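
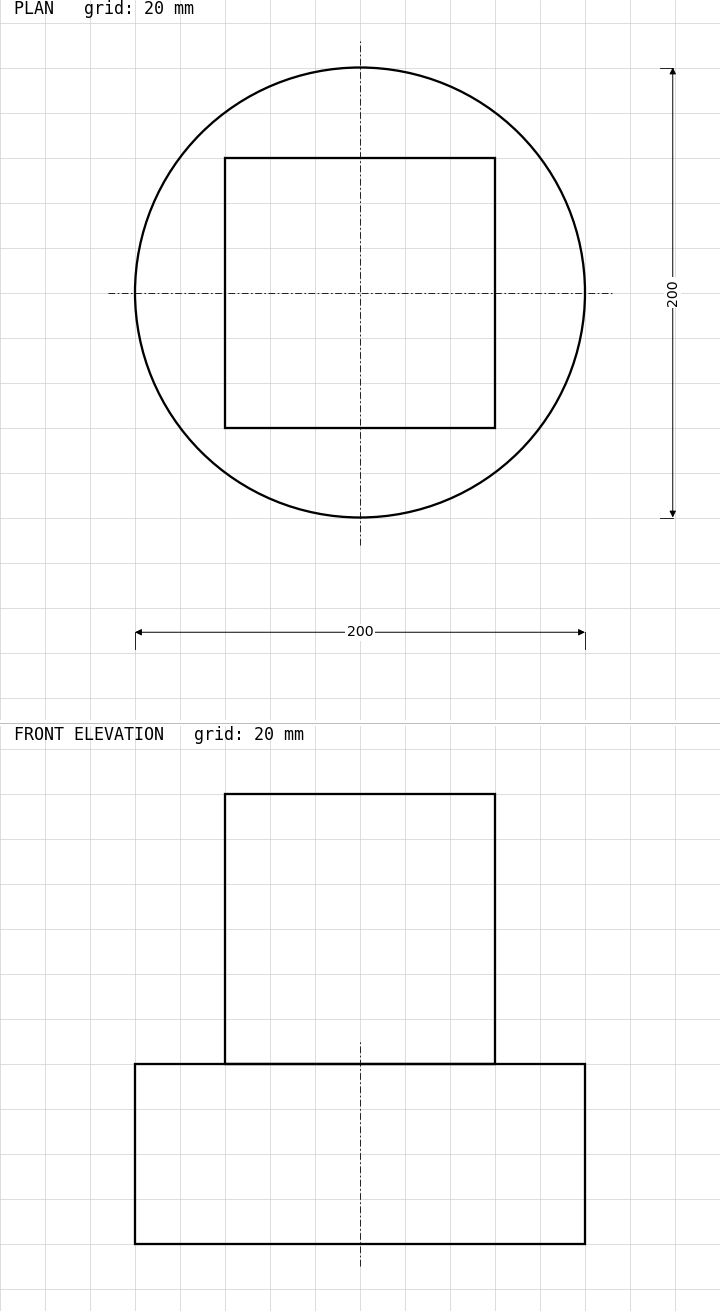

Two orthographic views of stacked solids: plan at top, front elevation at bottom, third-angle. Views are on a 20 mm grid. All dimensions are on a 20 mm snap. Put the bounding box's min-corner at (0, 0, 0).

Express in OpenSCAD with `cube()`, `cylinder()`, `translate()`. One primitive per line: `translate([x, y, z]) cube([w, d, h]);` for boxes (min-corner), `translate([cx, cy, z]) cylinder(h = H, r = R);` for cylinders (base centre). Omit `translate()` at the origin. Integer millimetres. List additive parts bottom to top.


translate([100, 100, 0]) cylinder(h = 80, r = 100);
translate([40, 40, 80]) cube([120, 120, 120]);


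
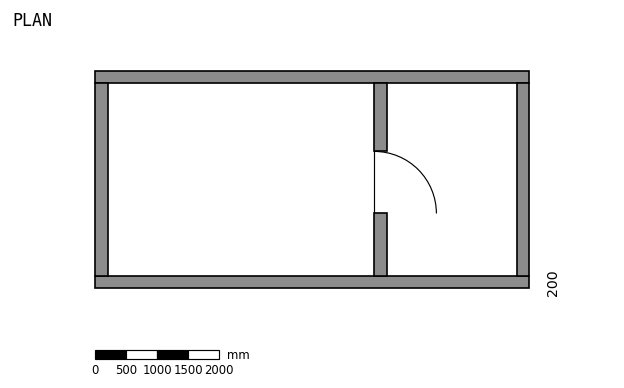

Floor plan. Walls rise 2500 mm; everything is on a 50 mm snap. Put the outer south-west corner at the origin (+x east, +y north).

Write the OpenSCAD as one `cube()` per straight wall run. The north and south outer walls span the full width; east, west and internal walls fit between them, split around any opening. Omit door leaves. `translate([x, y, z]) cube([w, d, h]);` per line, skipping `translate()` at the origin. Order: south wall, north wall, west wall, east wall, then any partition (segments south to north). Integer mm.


cube([7000, 200, 2500]);
translate([0, 3300, 0]) cube([7000, 200, 2500]);
translate([0, 200, 0]) cube([200, 3100, 2500]);
translate([6800, 200, 0]) cube([200, 3100, 2500]);
translate([4500, 200, 0]) cube([200, 1000, 2500]);
translate([4500, 2200, 0]) cube([200, 1100, 2500]);


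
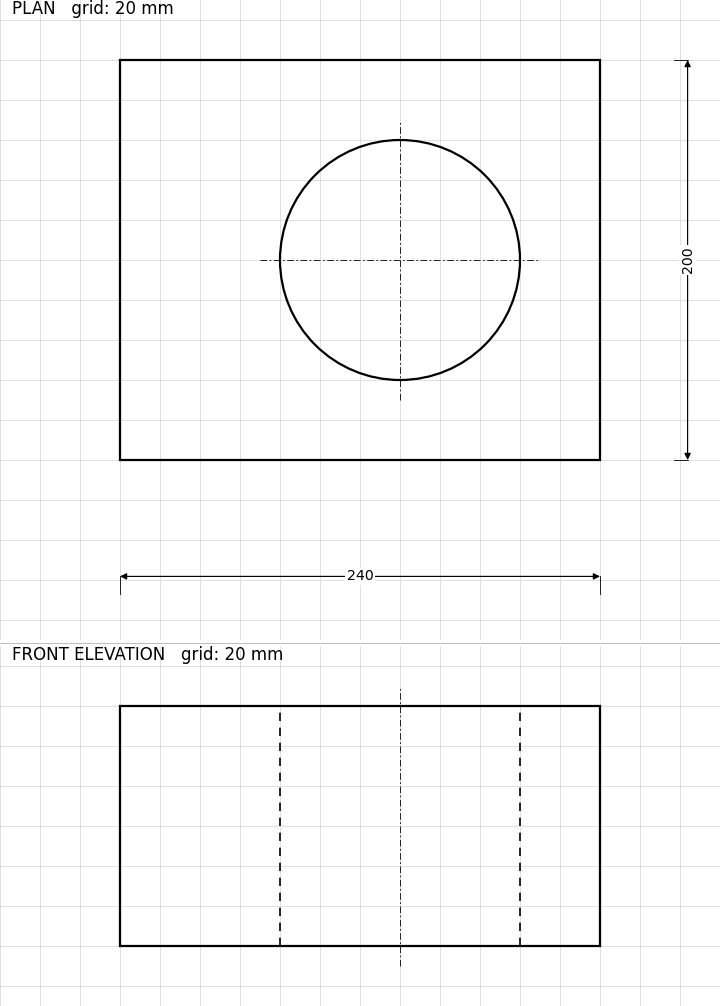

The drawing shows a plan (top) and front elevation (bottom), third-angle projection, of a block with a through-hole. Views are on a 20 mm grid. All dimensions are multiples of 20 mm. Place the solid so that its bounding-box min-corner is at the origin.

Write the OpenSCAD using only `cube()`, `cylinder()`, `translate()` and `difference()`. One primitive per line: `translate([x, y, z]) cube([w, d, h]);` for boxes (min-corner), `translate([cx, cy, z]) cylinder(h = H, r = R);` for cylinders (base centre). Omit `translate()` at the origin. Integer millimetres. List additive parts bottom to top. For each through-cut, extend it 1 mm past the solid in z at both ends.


difference() {
  cube([240, 200, 120]);
  translate([140, 100, -1]) cylinder(h = 122, r = 60);
}


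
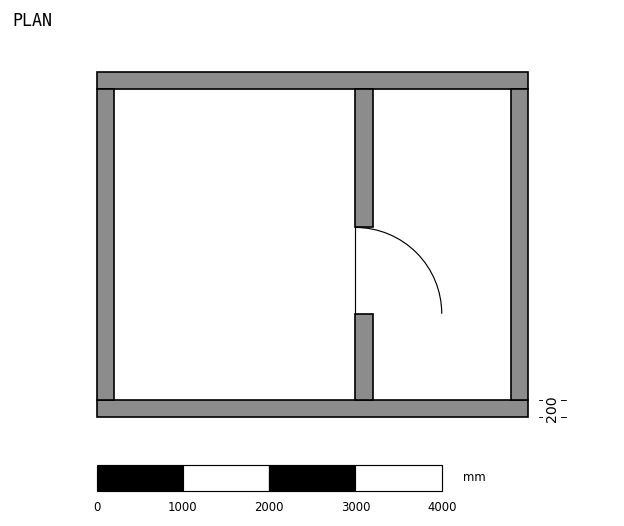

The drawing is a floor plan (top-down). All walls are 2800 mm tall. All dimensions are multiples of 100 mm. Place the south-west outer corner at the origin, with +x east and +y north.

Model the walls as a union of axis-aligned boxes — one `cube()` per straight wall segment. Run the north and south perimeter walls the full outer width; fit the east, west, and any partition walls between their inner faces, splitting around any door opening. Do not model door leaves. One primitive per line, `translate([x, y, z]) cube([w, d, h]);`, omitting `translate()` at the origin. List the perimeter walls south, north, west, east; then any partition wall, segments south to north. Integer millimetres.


cube([5000, 200, 2800]);
translate([0, 3800, 0]) cube([5000, 200, 2800]);
translate([0, 200, 0]) cube([200, 3600, 2800]);
translate([4800, 200, 0]) cube([200, 3600, 2800]);
translate([3000, 200, 0]) cube([200, 1000, 2800]);
translate([3000, 2200, 0]) cube([200, 1600, 2800]);


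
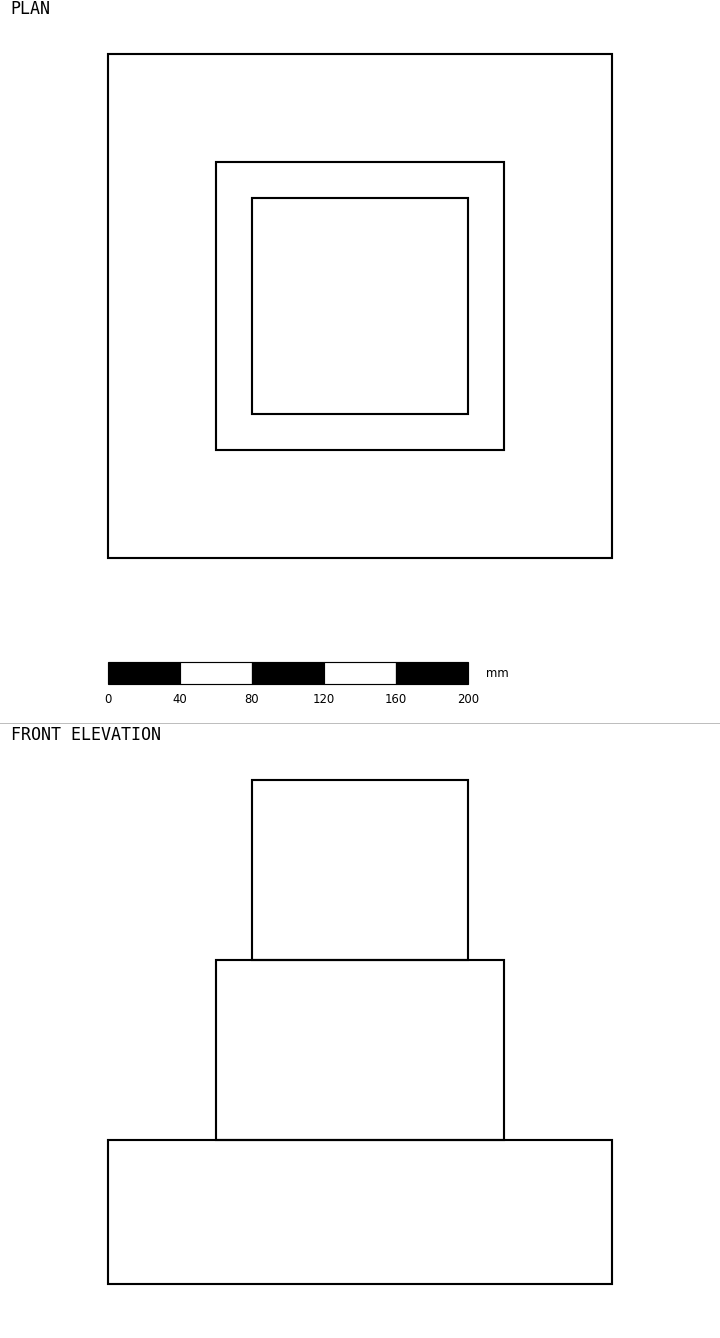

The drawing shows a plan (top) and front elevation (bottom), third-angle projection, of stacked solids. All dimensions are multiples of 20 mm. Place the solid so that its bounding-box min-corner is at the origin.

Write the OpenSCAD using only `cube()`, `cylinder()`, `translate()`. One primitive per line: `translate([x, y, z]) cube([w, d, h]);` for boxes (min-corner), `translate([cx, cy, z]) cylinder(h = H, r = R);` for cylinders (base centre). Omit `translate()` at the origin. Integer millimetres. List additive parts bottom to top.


cube([280, 280, 80]);
translate([60, 60, 80]) cube([160, 160, 100]);
translate([80, 80, 180]) cube([120, 120, 100]);


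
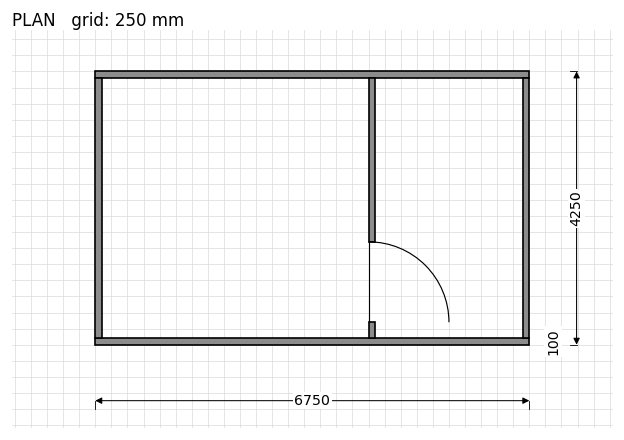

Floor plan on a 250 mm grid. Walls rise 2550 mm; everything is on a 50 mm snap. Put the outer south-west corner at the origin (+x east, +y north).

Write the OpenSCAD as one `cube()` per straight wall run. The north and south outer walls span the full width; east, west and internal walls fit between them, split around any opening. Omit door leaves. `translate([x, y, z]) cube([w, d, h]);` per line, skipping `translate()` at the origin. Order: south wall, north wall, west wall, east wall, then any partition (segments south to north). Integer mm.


cube([6750, 100, 2550]);
translate([0, 4150, 0]) cube([6750, 100, 2550]);
translate([0, 100, 0]) cube([100, 4050, 2550]);
translate([6650, 100, 0]) cube([100, 4050, 2550]);
translate([4250, 100, 0]) cube([100, 250, 2550]);
translate([4250, 1600, 0]) cube([100, 2550, 2550]);


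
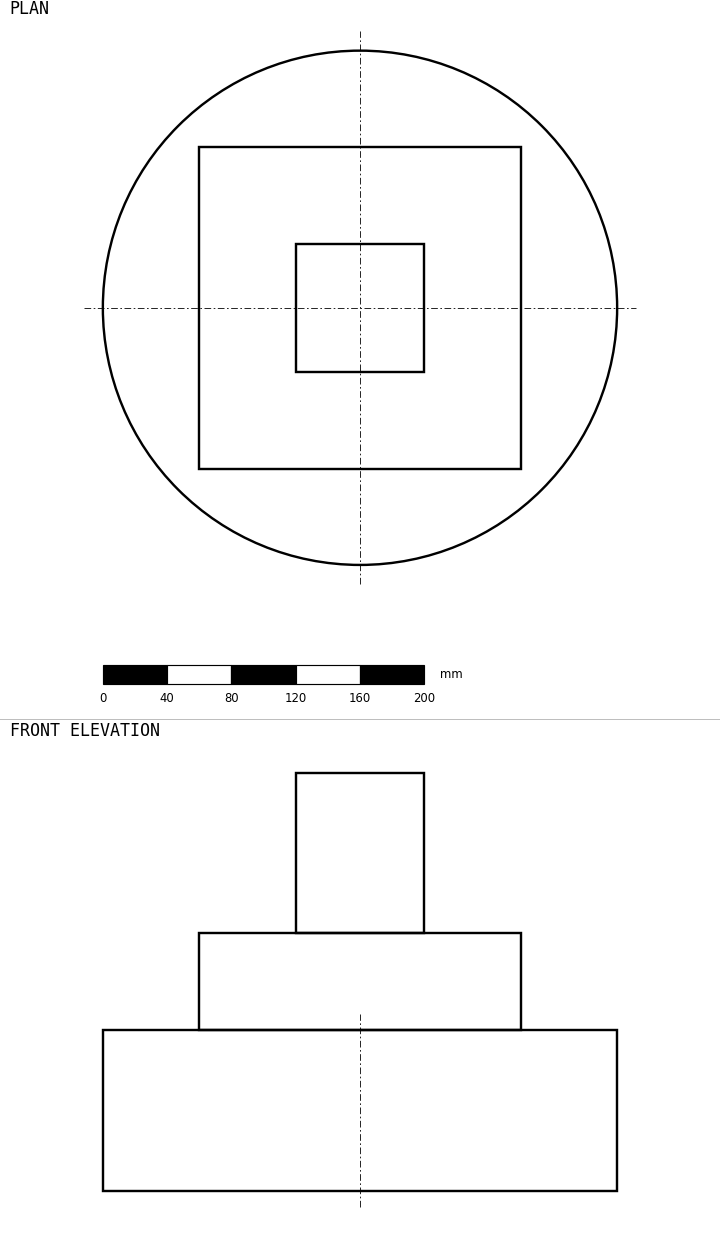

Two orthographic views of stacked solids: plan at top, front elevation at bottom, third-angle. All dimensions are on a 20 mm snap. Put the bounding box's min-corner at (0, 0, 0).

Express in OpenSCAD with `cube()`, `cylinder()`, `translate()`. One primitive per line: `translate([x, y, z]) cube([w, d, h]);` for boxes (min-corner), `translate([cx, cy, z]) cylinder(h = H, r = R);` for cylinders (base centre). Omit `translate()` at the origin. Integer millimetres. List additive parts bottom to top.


translate([160, 160, 0]) cylinder(h = 100, r = 160);
translate([60, 60, 100]) cube([200, 200, 60]);
translate([120, 120, 160]) cube([80, 80, 100]);


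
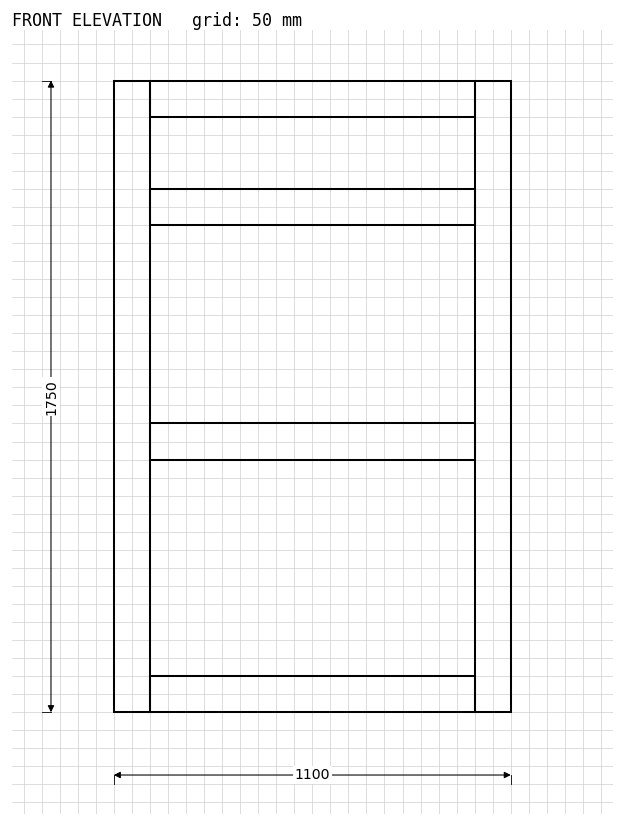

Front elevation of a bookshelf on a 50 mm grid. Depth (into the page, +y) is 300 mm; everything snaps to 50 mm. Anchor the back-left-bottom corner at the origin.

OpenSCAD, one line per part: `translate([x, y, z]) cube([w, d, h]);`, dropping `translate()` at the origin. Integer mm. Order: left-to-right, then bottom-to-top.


cube([100, 300, 1750]);
translate([100, 0, 0]) cube([900, 300, 100]);
translate([100, 0, 700]) cube([900, 300, 100]);
translate([100, 0, 1350]) cube([900, 300, 100]);
translate([100, 0, 1650]) cube([900, 300, 100]);
translate([1000, 0, 0]) cube([100, 300, 1750]);


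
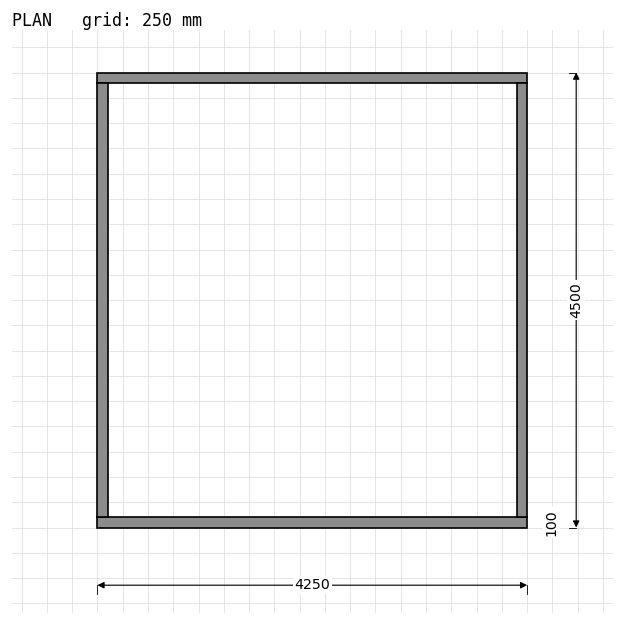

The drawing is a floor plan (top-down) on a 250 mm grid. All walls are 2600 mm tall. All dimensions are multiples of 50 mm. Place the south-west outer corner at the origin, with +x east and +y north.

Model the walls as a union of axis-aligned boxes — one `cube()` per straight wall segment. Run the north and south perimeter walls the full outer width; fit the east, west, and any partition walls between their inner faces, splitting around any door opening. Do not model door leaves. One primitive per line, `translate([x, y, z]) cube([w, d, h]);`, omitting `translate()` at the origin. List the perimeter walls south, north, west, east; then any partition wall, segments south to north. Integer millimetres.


cube([4250, 100, 2600]);
translate([0, 4400, 0]) cube([4250, 100, 2600]);
translate([0, 100, 0]) cube([100, 4300, 2600]);
translate([4150, 100, 0]) cube([100, 4300, 2600]);


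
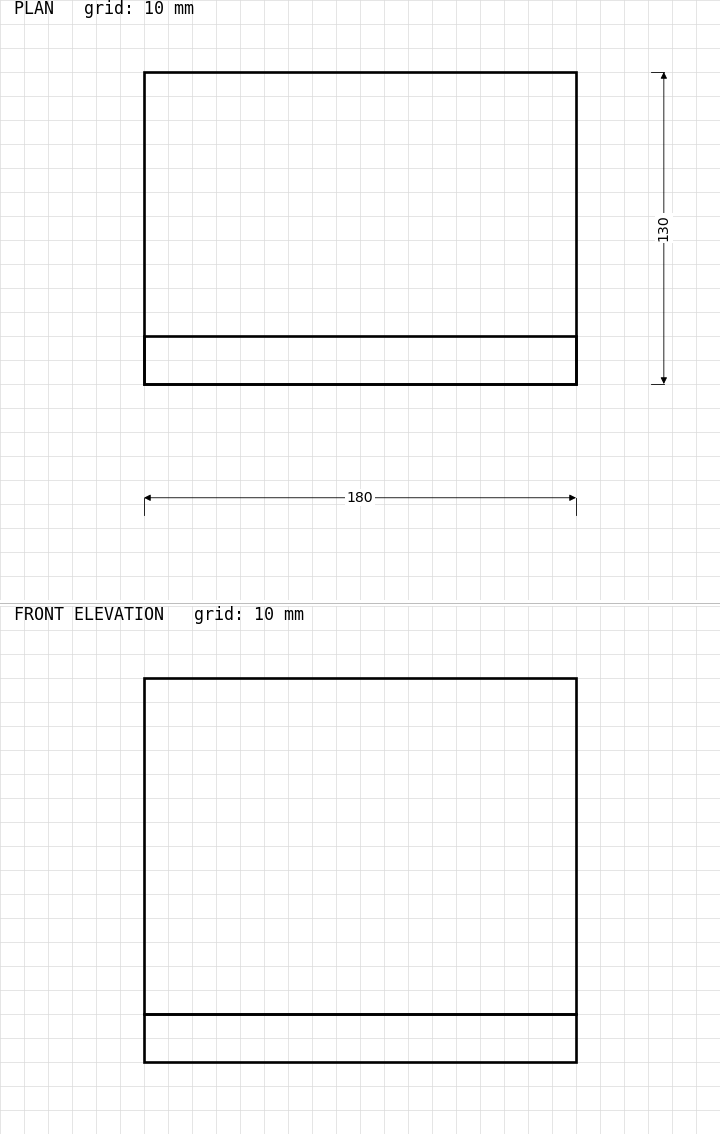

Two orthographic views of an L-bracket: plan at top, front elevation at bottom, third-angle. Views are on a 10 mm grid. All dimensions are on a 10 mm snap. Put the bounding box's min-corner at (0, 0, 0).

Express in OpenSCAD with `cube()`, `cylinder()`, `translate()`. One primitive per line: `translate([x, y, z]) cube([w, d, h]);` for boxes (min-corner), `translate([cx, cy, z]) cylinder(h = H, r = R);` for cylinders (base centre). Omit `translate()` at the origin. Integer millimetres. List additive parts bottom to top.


cube([180, 130, 20]);
translate([0, 0, 20]) cube([180, 20, 140]);


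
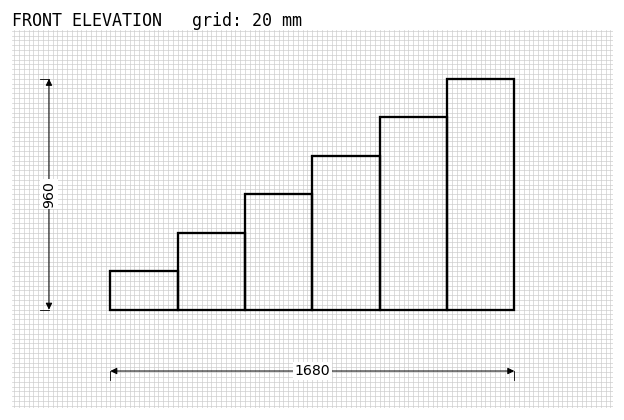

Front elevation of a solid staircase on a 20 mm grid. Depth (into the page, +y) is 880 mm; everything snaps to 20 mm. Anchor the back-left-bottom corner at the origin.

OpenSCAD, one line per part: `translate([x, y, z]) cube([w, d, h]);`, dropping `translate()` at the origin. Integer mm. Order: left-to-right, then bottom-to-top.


cube([280, 880, 160]);
translate([280, 0, 0]) cube([280, 880, 320]);
translate([560, 0, 0]) cube([280, 880, 480]);
translate([840, 0, 0]) cube([280, 880, 640]);
translate([1120, 0, 0]) cube([280, 880, 800]);
translate([1400, 0, 0]) cube([280, 880, 960]);


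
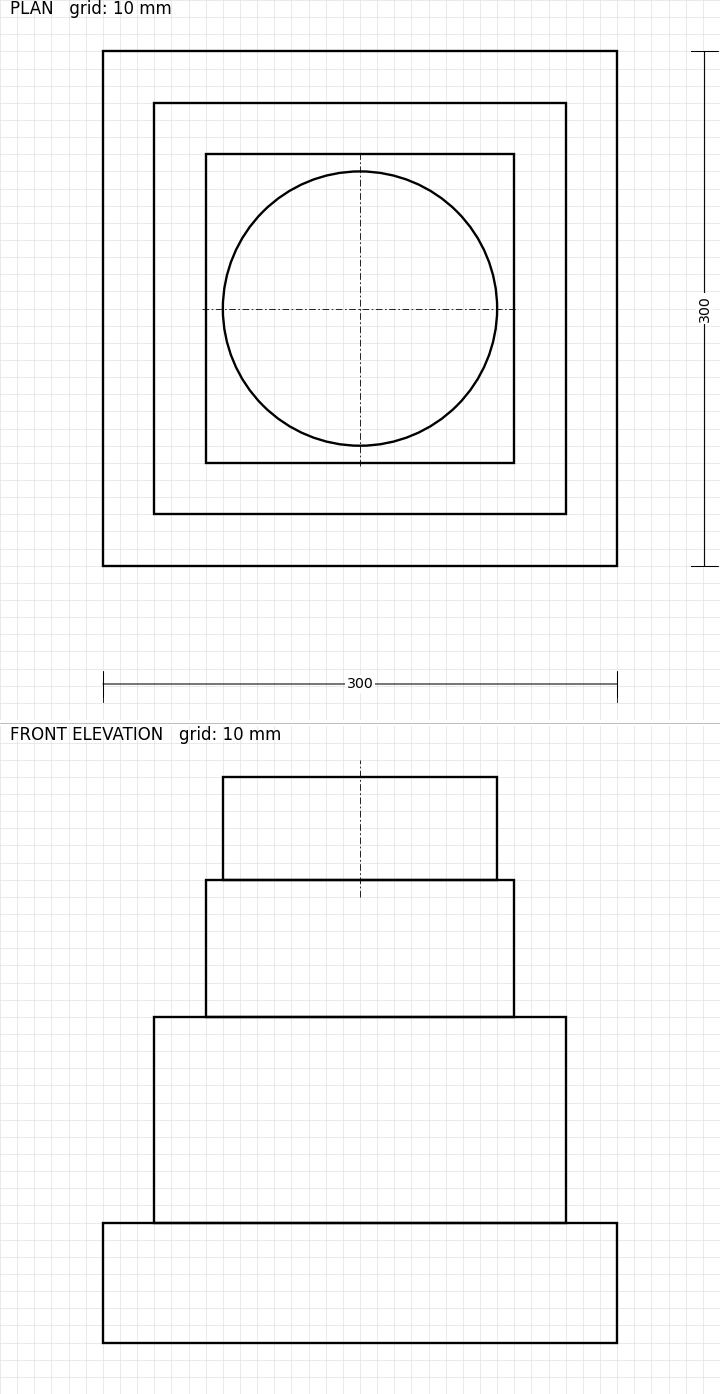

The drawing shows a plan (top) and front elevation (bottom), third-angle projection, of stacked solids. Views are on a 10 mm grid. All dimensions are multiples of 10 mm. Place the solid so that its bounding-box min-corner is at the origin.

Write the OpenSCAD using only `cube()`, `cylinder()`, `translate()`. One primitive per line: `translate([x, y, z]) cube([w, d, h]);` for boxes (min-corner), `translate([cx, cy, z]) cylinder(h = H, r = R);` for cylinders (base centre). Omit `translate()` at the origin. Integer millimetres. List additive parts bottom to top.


cube([300, 300, 70]);
translate([30, 30, 70]) cube([240, 240, 120]);
translate([60, 60, 190]) cube([180, 180, 80]);
translate([150, 150, 270]) cylinder(h = 60, r = 80);


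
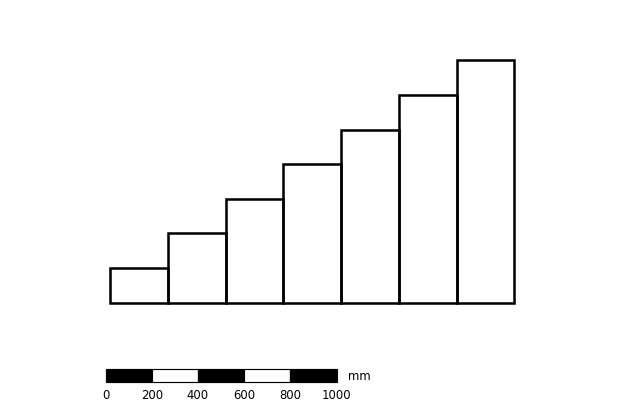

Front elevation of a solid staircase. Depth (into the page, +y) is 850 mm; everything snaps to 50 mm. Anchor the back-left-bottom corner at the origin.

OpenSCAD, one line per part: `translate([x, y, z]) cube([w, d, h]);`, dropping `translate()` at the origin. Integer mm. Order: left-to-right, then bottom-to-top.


cube([250, 850, 150]);
translate([250, 0, 0]) cube([250, 850, 300]);
translate([500, 0, 0]) cube([250, 850, 450]);
translate([750, 0, 0]) cube([250, 850, 600]);
translate([1000, 0, 0]) cube([250, 850, 750]);
translate([1250, 0, 0]) cube([250, 850, 900]);
translate([1500, 0, 0]) cube([250, 850, 1050]);


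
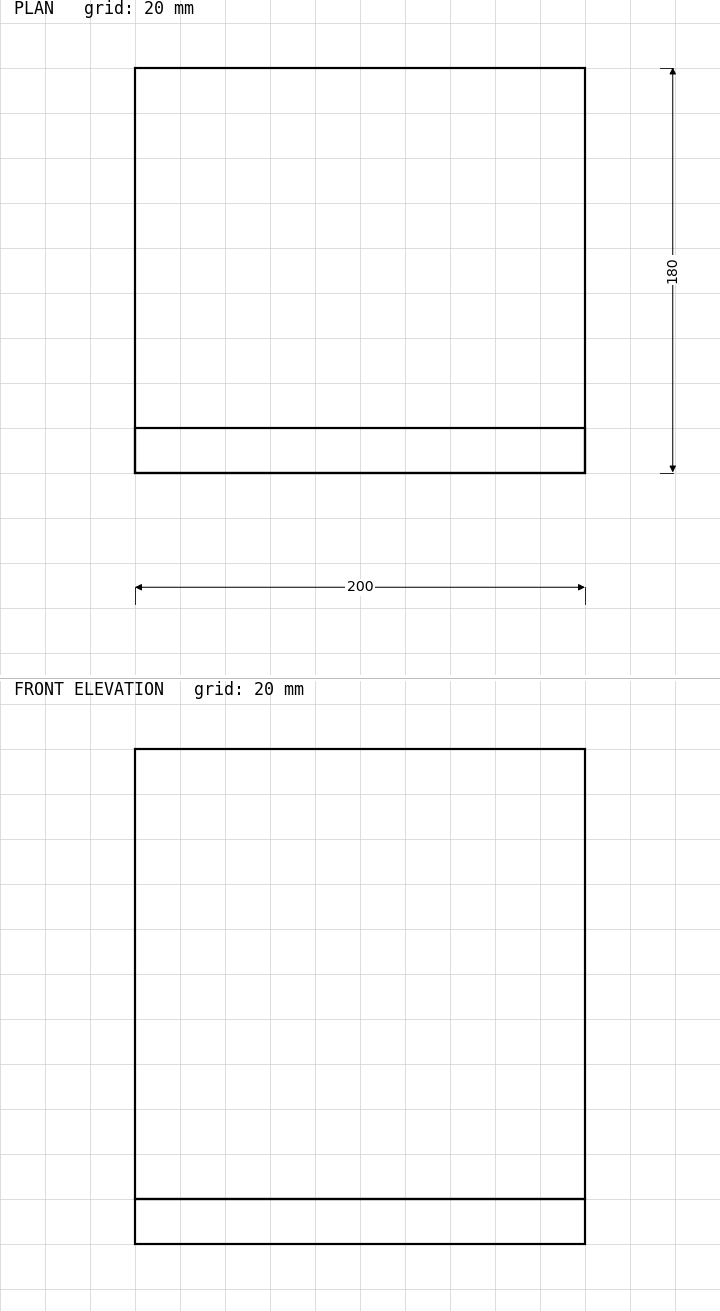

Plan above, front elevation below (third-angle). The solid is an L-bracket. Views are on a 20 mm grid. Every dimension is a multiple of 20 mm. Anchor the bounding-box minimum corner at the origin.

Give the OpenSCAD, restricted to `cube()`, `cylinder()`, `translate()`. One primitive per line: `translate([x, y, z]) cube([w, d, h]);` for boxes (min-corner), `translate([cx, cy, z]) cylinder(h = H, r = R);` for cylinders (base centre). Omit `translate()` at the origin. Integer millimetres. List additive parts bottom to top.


cube([200, 180, 20]);
translate([0, 0, 20]) cube([200, 20, 200]);


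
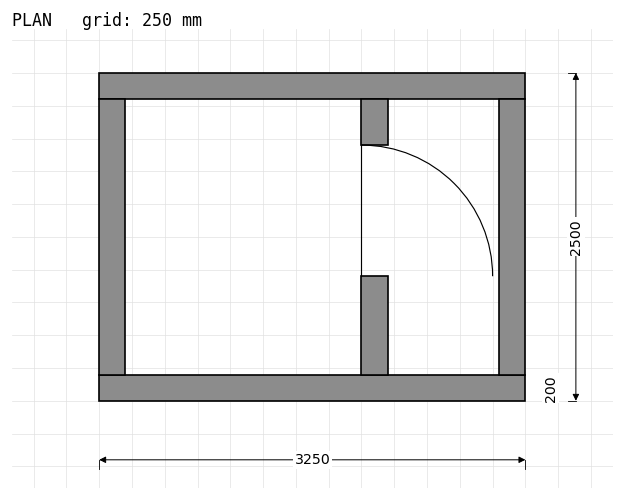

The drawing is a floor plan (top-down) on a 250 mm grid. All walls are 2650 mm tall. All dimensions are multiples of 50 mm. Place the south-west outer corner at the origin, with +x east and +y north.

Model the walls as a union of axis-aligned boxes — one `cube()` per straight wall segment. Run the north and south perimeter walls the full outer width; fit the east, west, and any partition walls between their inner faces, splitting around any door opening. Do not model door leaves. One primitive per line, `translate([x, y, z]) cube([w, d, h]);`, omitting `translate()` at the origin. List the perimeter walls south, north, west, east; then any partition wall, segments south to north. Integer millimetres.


cube([3250, 200, 2650]);
translate([0, 2300, 0]) cube([3250, 200, 2650]);
translate([0, 200, 0]) cube([200, 2100, 2650]);
translate([3050, 200, 0]) cube([200, 2100, 2650]);
translate([2000, 200, 0]) cube([200, 750, 2650]);
translate([2000, 1950, 0]) cube([200, 350, 2650]);


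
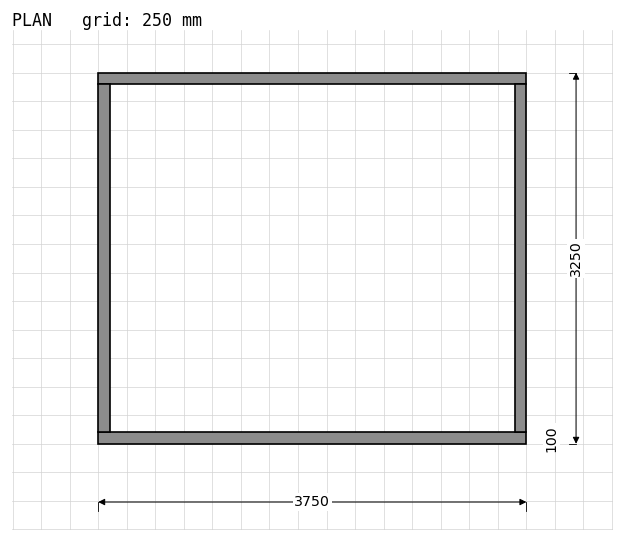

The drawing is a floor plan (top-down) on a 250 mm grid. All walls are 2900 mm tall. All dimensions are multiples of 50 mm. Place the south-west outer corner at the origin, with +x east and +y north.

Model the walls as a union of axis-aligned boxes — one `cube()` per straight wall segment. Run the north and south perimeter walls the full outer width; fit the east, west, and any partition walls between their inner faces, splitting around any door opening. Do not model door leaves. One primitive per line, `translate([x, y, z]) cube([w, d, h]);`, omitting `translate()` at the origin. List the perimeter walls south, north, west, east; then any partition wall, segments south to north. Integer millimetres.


cube([3750, 100, 2900]);
translate([0, 3150, 0]) cube([3750, 100, 2900]);
translate([0, 100, 0]) cube([100, 3050, 2900]);
translate([3650, 100, 0]) cube([100, 3050, 2900]);


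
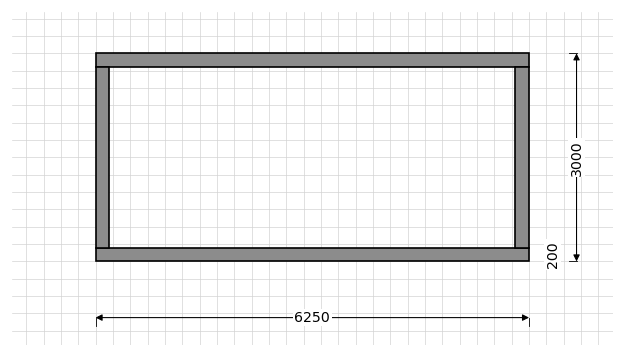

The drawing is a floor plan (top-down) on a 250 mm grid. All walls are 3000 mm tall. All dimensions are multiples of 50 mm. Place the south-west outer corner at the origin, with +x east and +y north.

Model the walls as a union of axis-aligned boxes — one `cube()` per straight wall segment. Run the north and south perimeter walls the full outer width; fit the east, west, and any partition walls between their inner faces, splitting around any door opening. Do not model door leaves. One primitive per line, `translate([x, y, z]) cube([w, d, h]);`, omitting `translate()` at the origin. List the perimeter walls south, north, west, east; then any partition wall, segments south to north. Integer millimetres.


cube([6250, 200, 3000]);
translate([0, 2800, 0]) cube([6250, 200, 3000]);
translate([0, 200, 0]) cube([200, 2600, 3000]);
translate([6050, 200, 0]) cube([200, 2600, 3000]);


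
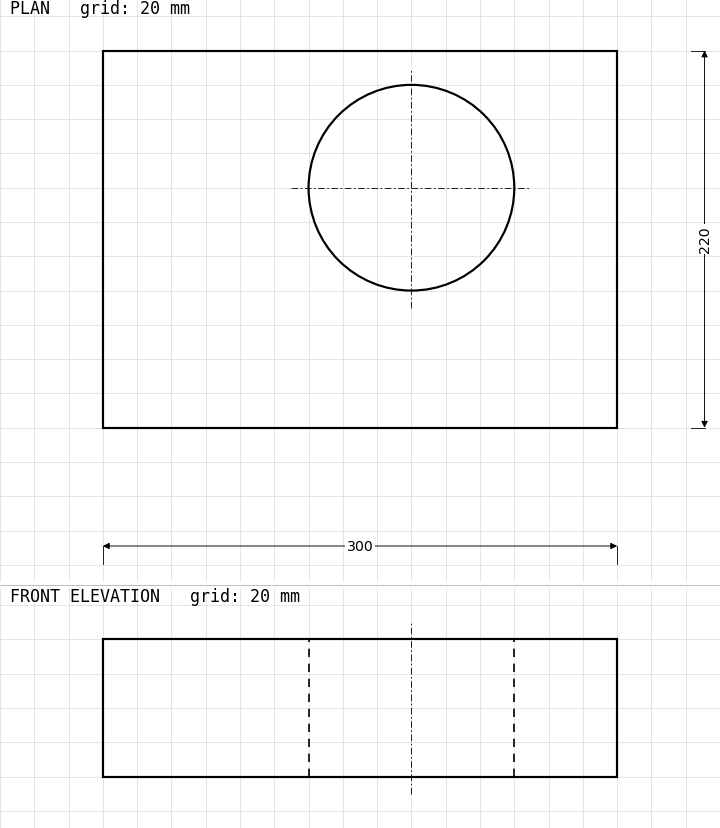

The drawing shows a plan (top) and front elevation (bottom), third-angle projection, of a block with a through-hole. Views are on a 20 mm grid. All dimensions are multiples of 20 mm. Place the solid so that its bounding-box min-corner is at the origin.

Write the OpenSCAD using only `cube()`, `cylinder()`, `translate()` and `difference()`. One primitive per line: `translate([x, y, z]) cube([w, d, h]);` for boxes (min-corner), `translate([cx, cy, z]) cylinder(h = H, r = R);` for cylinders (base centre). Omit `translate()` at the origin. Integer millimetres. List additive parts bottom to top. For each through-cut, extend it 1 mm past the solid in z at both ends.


difference() {
  cube([300, 220, 80]);
  translate([180, 140, -1]) cylinder(h = 82, r = 60);
}


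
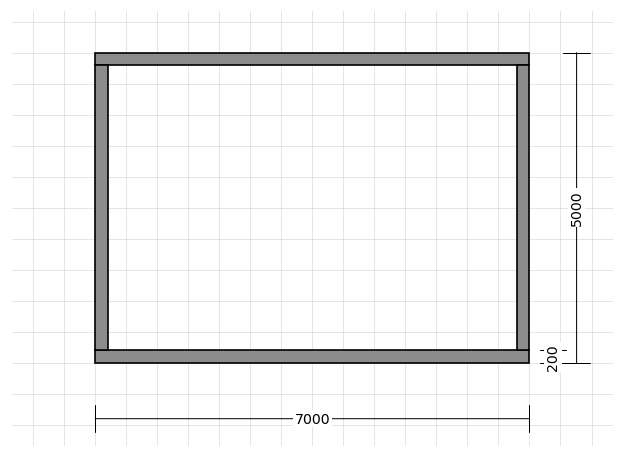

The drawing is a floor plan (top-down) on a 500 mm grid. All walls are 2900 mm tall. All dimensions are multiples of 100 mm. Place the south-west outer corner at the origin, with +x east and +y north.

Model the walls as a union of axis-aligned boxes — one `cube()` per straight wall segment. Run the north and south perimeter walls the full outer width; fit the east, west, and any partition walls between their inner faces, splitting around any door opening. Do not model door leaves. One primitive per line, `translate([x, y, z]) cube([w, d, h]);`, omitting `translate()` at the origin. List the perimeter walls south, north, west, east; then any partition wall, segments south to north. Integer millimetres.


cube([7000, 200, 2900]);
translate([0, 4800, 0]) cube([7000, 200, 2900]);
translate([0, 200, 0]) cube([200, 4600, 2900]);
translate([6800, 200, 0]) cube([200, 4600, 2900]);


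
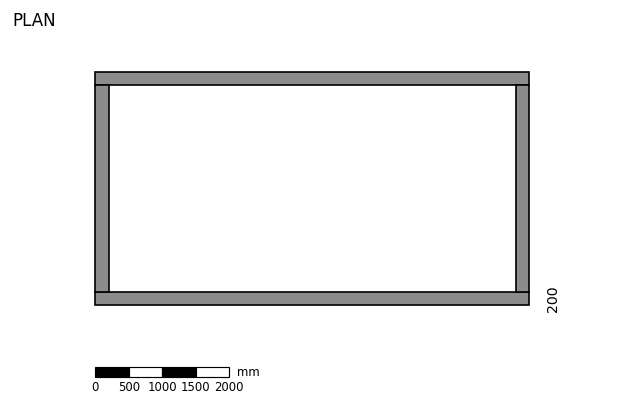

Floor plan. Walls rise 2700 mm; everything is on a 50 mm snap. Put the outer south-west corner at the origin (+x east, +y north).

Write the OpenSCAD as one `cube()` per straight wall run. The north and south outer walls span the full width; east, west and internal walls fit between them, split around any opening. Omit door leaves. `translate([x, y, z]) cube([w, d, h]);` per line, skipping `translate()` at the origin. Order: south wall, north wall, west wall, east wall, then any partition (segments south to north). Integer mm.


cube([6500, 200, 2700]);
translate([0, 3300, 0]) cube([6500, 200, 2700]);
translate([0, 200, 0]) cube([200, 3100, 2700]);
translate([6300, 200, 0]) cube([200, 3100, 2700]);


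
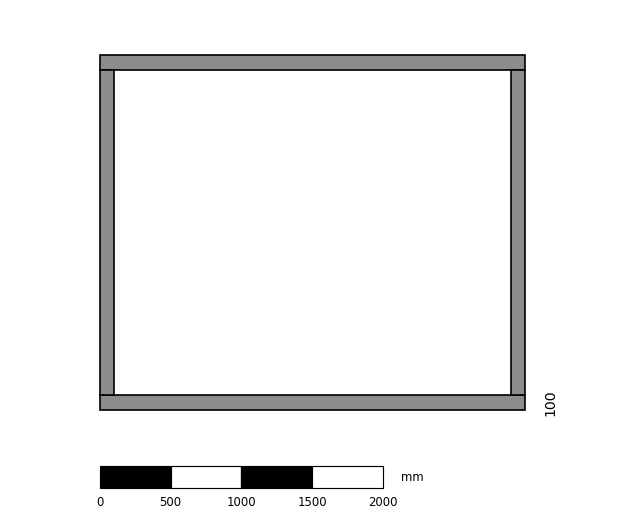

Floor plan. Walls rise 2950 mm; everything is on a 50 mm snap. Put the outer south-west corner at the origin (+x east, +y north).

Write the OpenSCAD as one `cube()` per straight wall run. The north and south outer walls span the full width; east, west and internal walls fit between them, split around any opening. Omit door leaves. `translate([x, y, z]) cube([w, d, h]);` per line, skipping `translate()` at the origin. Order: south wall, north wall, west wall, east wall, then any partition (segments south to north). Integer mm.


cube([3000, 100, 2950]);
translate([0, 2400, 0]) cube([3000, 100, 2950]);
translate([0, 100, 0]) cube([100, 2300, 2950]);
translate([2900, 100, 0]) cube([100, 2300, 2950]);


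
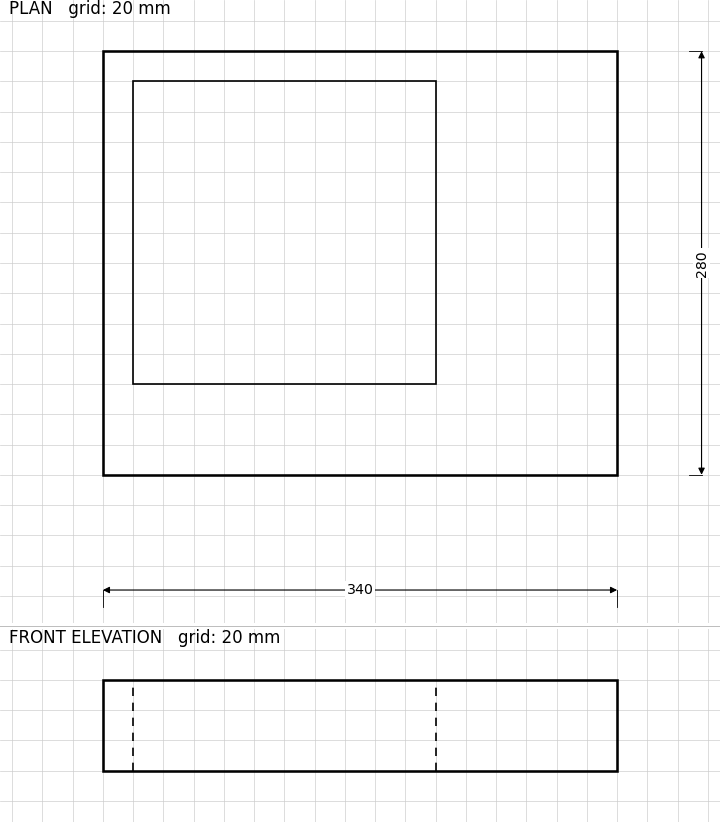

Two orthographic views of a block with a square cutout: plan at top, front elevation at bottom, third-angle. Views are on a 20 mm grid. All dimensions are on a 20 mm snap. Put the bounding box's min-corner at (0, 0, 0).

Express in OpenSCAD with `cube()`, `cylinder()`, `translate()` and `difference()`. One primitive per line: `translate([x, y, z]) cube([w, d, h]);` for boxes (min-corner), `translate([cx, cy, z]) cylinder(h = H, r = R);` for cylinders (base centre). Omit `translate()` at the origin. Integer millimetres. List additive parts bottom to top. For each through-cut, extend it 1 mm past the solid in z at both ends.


difference() {
  cube([340, 280, 60]);
  translate([20, 60, -1]) cube([200, 200, 62]);
}


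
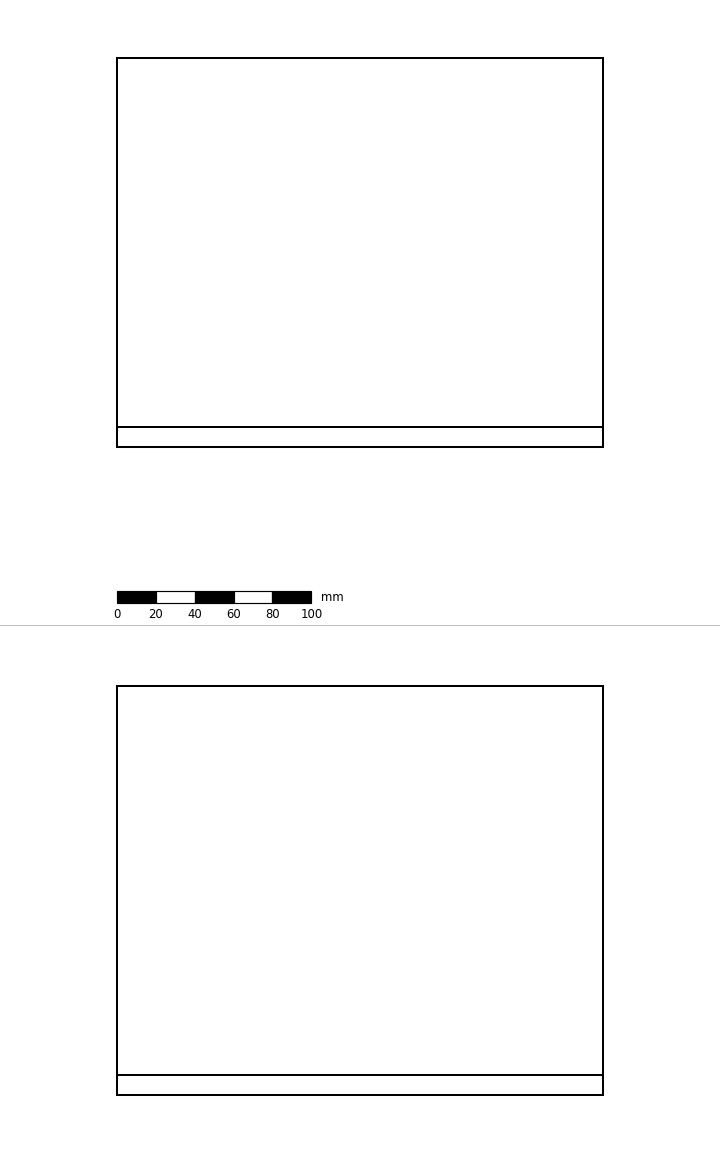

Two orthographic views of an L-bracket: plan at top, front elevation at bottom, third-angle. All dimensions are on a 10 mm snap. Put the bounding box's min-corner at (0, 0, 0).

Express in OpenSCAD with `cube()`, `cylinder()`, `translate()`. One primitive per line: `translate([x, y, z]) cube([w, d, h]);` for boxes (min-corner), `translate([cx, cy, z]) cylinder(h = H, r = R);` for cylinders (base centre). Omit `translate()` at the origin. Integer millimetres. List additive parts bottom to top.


cube([250, 200, 10]);
translate([0, 0, 10]) cube([250, 10, 200]);


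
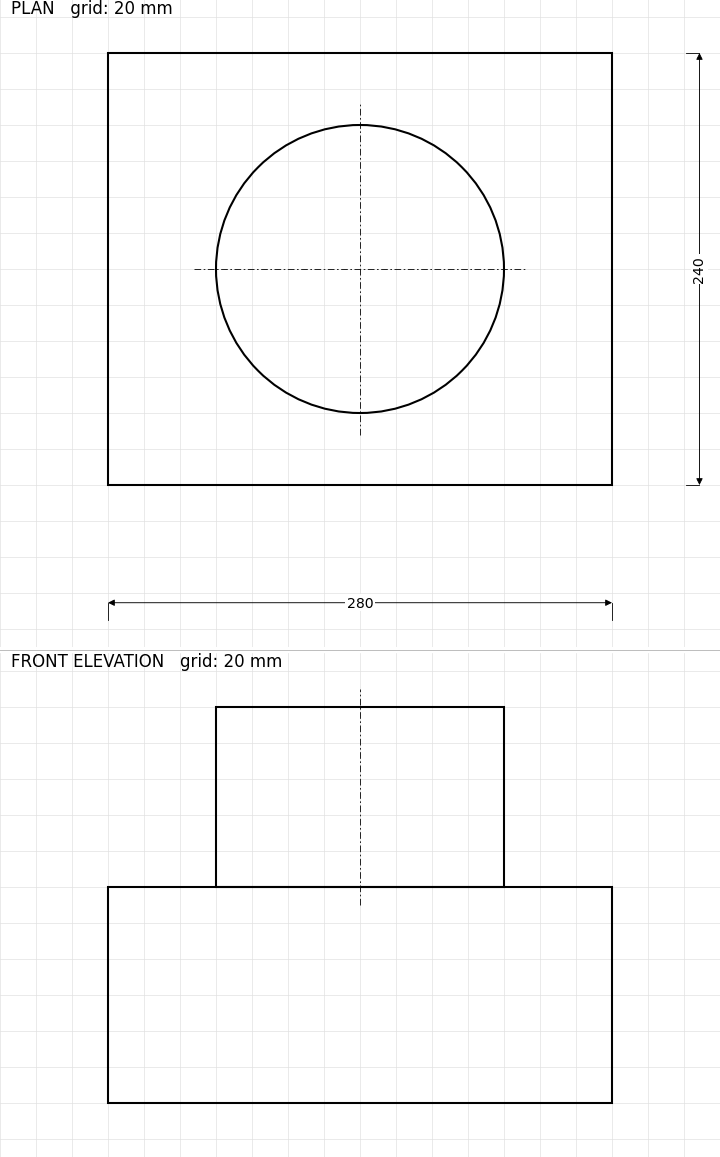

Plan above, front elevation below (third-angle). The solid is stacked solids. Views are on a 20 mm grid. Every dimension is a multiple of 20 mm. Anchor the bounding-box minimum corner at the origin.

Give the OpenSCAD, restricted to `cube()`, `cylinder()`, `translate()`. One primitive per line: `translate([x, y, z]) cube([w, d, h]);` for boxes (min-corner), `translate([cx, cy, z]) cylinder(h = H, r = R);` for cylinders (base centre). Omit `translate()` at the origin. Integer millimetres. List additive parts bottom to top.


cube([280, 240, 120]);
translate([140, 120, 120]) cylinder(h = 100, r = 80);


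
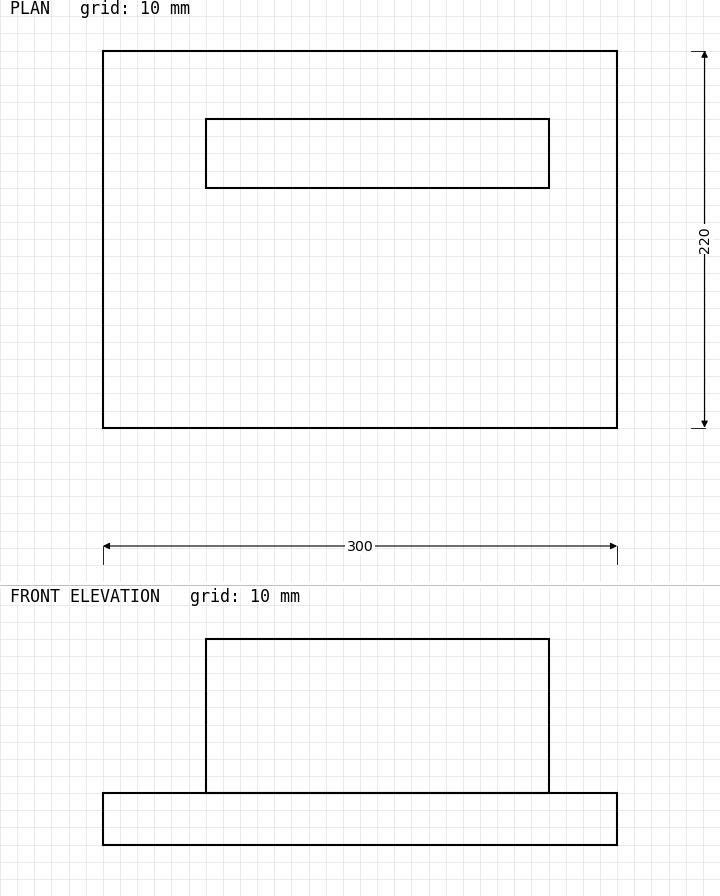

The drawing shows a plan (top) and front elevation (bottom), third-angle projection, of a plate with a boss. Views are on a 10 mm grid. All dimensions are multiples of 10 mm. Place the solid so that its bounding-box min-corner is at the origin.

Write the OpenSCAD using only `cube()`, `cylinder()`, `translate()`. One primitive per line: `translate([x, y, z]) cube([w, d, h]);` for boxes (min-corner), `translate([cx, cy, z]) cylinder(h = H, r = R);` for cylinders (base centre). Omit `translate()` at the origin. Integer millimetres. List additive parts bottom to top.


cube([300, 220, 30]);
translate([60, 140, 30]) cube([200, 40, 90]);


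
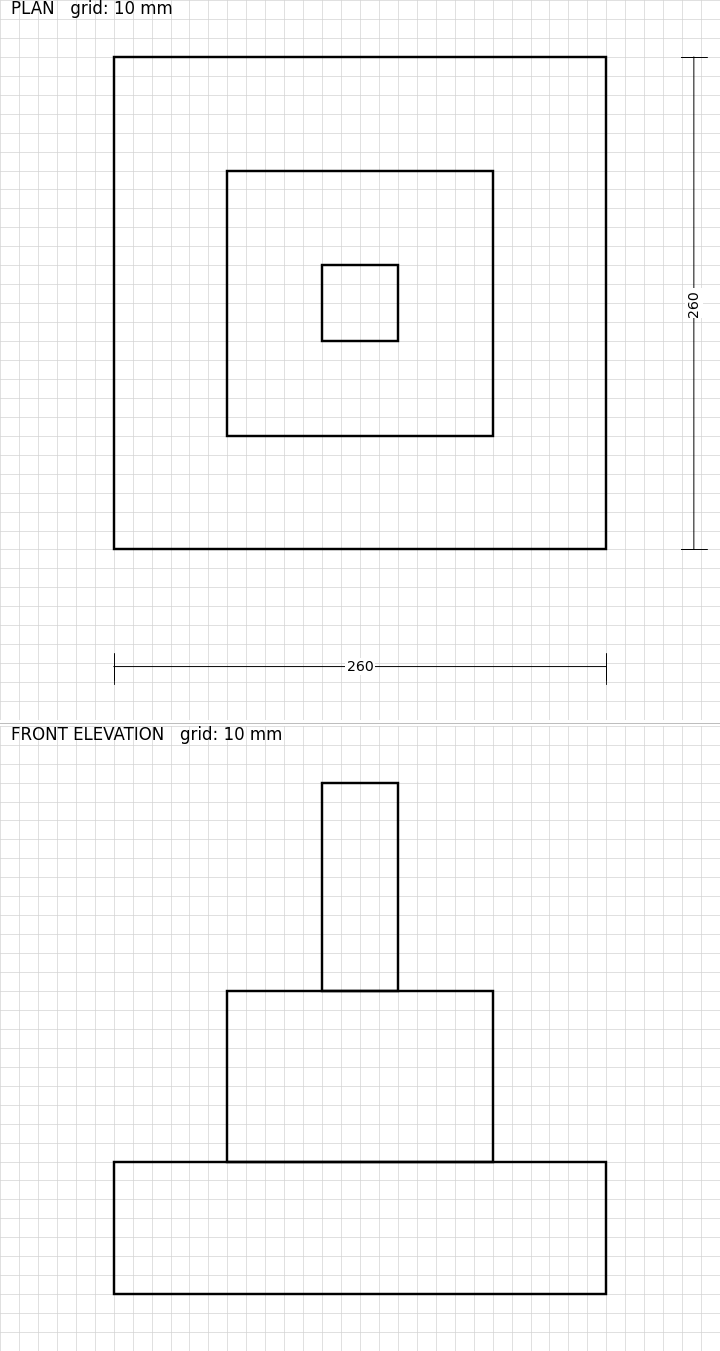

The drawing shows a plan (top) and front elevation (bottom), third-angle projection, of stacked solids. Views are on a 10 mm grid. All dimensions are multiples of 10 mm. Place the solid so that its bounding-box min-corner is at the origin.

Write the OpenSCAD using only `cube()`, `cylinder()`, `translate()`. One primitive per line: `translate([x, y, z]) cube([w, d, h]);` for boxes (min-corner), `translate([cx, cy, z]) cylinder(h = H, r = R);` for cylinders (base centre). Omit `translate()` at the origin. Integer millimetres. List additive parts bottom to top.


cube([260, 260, 70]);
translate([60, 60, 70]) cube([140, 140, 90]);
translate([110, 110, 160]) cube([40, 40, 110]);


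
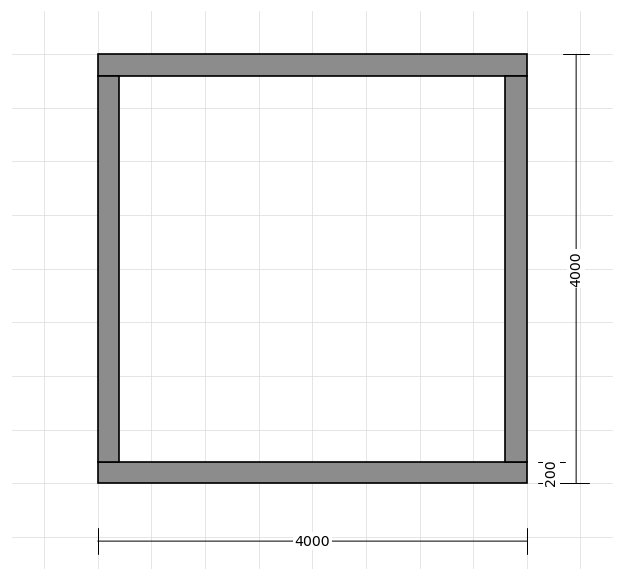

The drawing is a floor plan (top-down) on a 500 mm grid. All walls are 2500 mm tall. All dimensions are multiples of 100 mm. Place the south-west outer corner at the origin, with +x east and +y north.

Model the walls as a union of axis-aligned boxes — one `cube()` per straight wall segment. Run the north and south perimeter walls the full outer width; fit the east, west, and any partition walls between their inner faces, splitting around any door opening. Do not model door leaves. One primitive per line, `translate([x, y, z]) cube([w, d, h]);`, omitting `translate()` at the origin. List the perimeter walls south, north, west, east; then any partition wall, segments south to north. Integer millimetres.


cube([4000, 200, 2500]);
translate([0, 3800, 0]) cube([4000, 200, 2500]);
translate([0, 200, 0]) cube([200, 3600, 2500]);
translate([3800, 200, 0]) cube([200, 3600, 2500]);


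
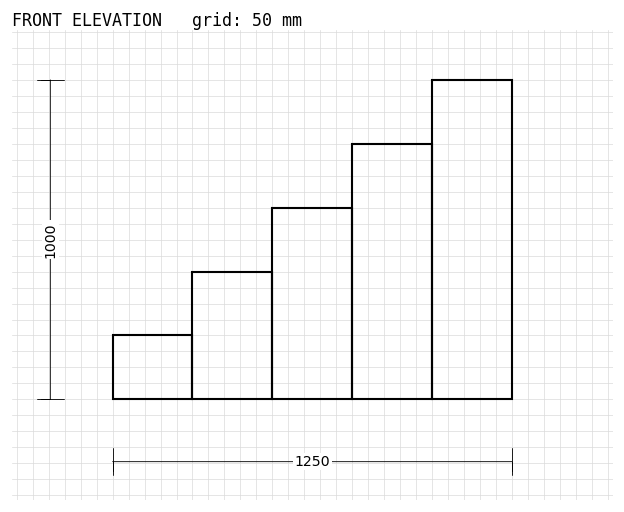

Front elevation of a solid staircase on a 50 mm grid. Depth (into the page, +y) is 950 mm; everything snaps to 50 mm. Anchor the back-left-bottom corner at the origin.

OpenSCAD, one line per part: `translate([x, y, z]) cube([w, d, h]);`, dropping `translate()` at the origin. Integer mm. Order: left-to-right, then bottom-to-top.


cube([250, 950, 200]);
translate([250, 0, 0]) cube([250, 950, 400]);
translate([500, 0, 0]) cube([250, 950, 600]);
translate([750, 0, 0]) cube([250, 950, 800]);
translate([1000, 0, 0]) cube([250, 950, 1000]);


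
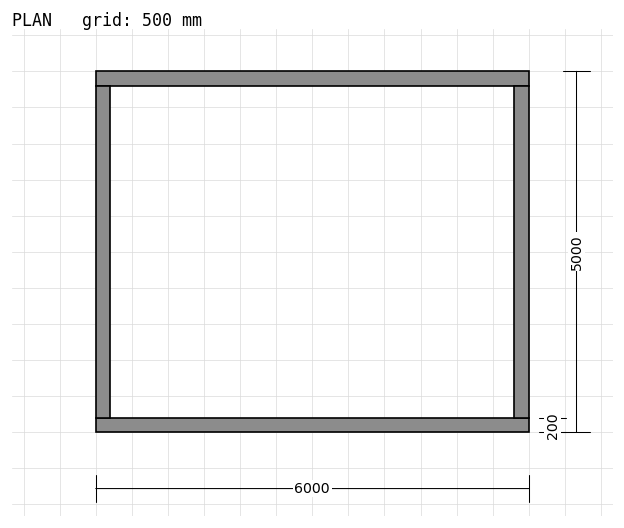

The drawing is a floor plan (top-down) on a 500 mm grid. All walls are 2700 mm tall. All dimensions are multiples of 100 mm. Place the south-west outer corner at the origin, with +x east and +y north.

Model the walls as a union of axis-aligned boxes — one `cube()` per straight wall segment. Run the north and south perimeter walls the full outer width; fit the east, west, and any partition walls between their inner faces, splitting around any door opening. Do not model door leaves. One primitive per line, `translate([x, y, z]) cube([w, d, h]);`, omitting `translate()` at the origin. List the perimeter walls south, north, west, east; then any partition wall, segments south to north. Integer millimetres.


cube([6000, 200, 2700]);
translate([0, 4800, 0]) cube([6000, 200, 2700]);
translate([0, 200, 0]) cube([200, 4600, 2700]);
translate([5800, 200, 0]) cube([200, 4600, 2700]);


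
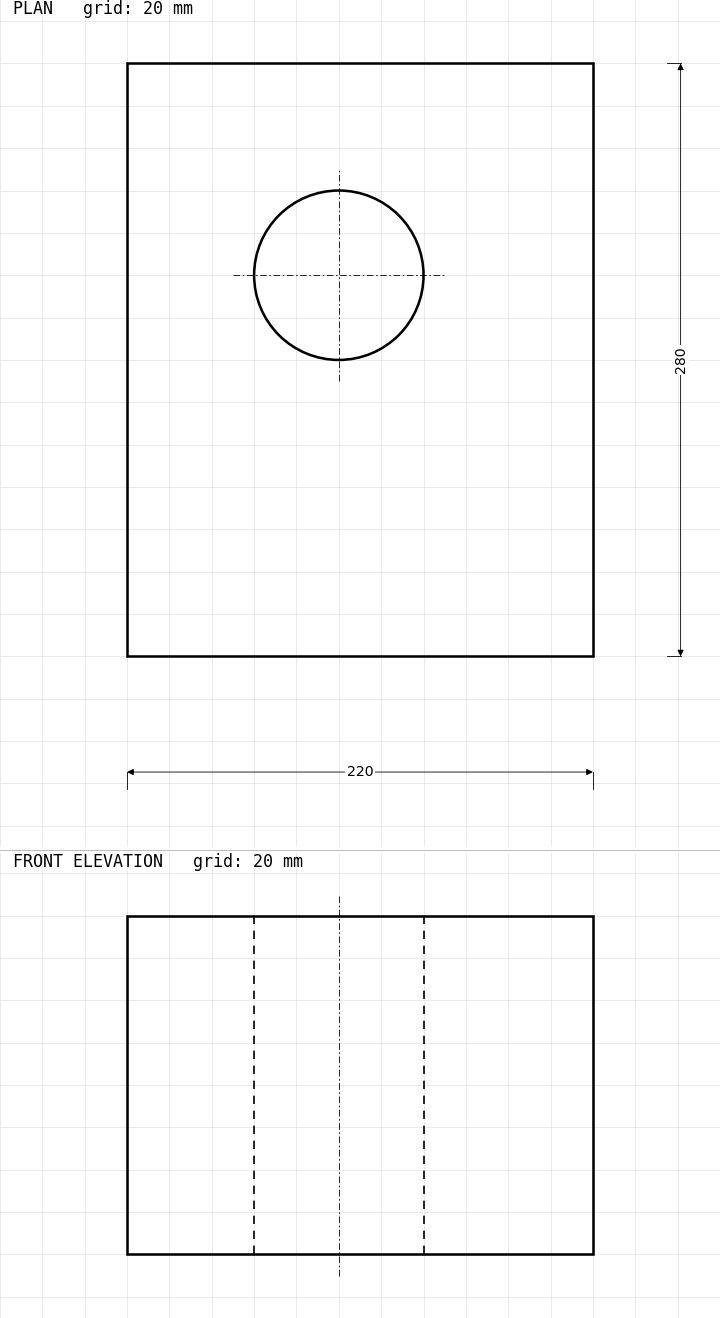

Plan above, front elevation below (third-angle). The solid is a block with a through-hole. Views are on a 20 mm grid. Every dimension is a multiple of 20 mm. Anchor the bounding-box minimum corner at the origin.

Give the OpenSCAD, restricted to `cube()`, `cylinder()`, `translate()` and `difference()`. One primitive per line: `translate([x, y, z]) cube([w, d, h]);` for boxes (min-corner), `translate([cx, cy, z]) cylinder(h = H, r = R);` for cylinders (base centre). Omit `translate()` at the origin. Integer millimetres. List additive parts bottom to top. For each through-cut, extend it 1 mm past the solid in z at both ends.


difference() {
  cube([220, 280, 160]);
  translate([100, 180, -1]) cylinder(h = 162, r = 40);
}


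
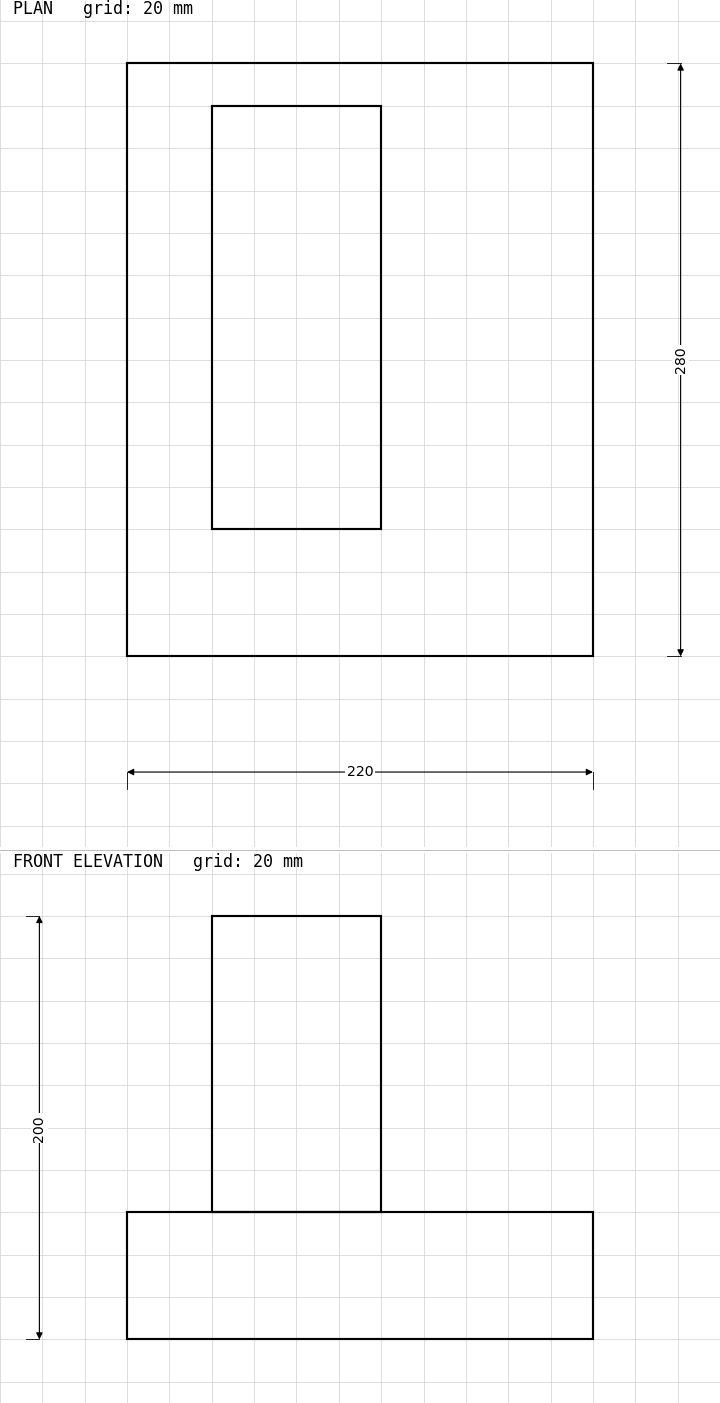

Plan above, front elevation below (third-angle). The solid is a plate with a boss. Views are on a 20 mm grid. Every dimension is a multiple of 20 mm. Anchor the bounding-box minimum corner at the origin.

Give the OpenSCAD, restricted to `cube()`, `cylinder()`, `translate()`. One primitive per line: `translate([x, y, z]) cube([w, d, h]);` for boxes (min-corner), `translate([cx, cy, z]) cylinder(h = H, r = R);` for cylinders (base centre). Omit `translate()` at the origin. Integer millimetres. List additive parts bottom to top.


cube([220, 280, 60]);
translate([40, 60, 60]) cube([80, 200, 140]);


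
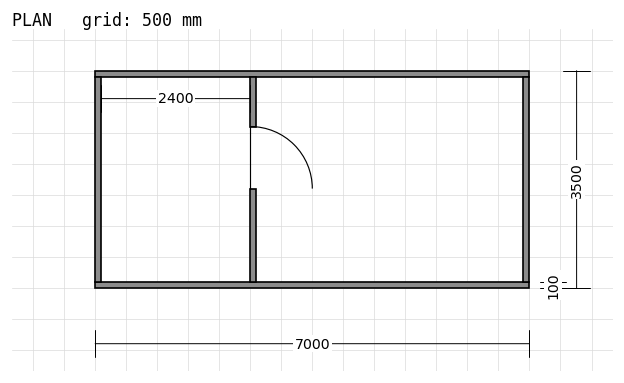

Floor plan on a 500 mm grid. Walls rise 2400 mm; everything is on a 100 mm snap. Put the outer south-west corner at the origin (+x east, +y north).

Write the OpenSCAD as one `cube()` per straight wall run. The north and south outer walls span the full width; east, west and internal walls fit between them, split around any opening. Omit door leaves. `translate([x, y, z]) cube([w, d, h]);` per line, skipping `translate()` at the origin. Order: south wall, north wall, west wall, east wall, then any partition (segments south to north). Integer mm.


cube([7000, 100, 2400]);
translate([0, 3400, 0]) cube([7000, 100, 2400]);
translate([0, 100, 0]) cube([100, 3300, 2400]);
translate([6900, 100, 0]) cube([100, 3300, 2400]);
translate([2500, 100, 0]) cube([100, 1500, 2400]);
translate([2500, 2600, 0]) cube([100, 800, 2400]);


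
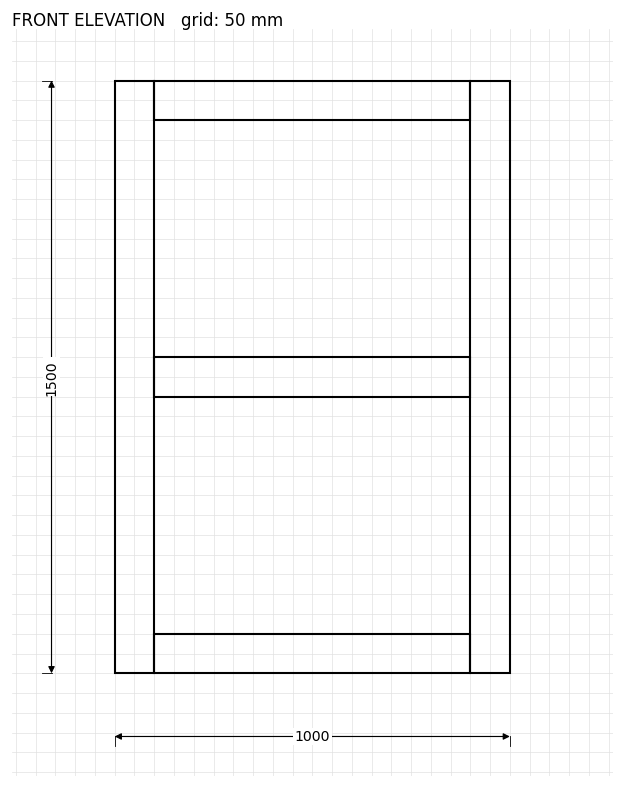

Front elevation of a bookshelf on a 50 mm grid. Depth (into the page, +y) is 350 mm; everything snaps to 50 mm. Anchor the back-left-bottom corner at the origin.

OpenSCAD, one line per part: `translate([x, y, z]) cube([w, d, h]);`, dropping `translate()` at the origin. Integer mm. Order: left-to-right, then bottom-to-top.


cube([100, 350, 1500]);
translate([100, 0, 0]) cube([800, 350, 100]);
translate([100, 0, 700]) cube([800, 350, 100]);
translate([100, 0, 1400]) cube([800, 350, 100]);
translate([900, 0, 0]) cube([100, 350, 1500]);


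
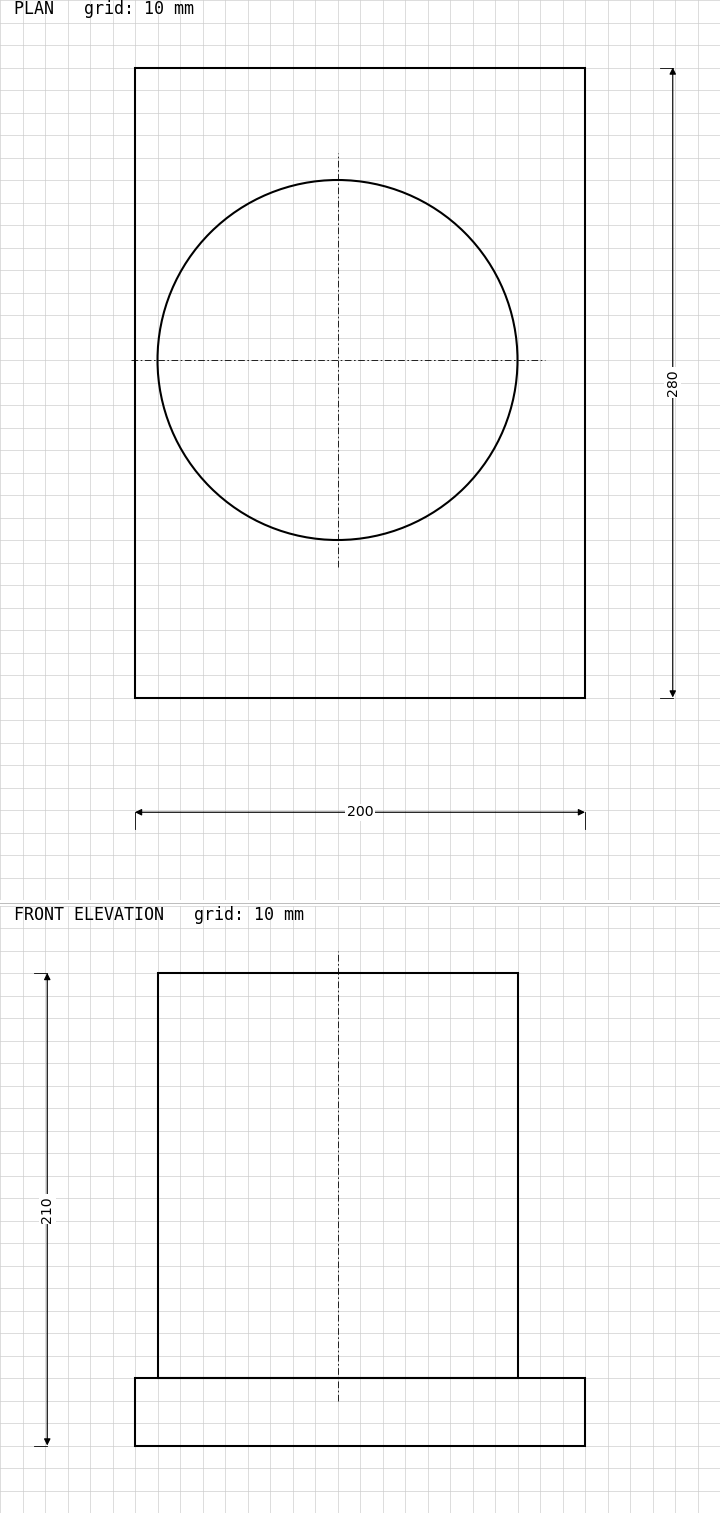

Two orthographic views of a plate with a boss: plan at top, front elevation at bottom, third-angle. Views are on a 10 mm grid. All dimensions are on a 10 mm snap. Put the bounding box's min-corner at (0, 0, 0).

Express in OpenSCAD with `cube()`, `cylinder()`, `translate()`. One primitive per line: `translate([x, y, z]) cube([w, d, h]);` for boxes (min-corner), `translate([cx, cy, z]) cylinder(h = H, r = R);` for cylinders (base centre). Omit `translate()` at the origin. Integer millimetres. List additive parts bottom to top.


cube([200, 280, 30]);
translate([90, 150, 30]) cylinder(h = 180, r = 80);


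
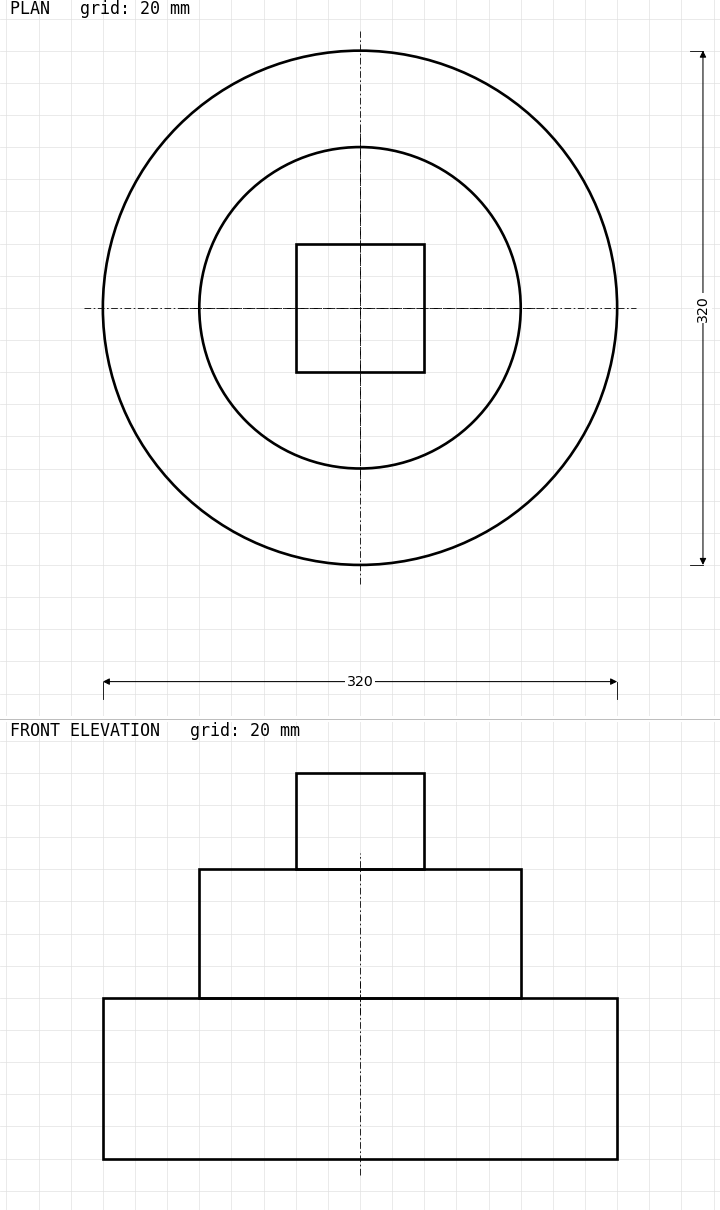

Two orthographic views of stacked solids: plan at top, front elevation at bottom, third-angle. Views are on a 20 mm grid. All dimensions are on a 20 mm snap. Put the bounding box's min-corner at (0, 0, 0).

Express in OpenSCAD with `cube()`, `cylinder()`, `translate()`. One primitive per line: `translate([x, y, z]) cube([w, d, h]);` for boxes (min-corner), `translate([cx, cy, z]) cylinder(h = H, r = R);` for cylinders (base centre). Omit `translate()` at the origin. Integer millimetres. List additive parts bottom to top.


translate([160, 160, 0]) cylinder(h = 100, r = 160);
translate([160, 160, 100]) cylinder(h = 80, r = 100);
translate([120, 120, 180]) cube([80, 80, 60]);


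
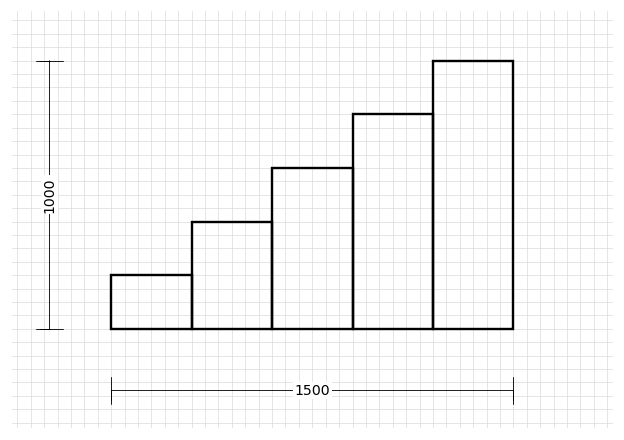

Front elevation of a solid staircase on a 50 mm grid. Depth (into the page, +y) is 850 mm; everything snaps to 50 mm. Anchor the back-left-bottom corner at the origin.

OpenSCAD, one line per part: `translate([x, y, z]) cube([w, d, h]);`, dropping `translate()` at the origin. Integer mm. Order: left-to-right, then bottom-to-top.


cube([300, 850, 200]);
translate([300, 0, 0]) cube([300, 850, 400]);
translate([600, 0, 0]) cube([300, 850, 600]);
translate([900, 0, 0]) cube([300, 850, 800]);
translate([1200, 0, 0]) cube([300, 850, 1000]);


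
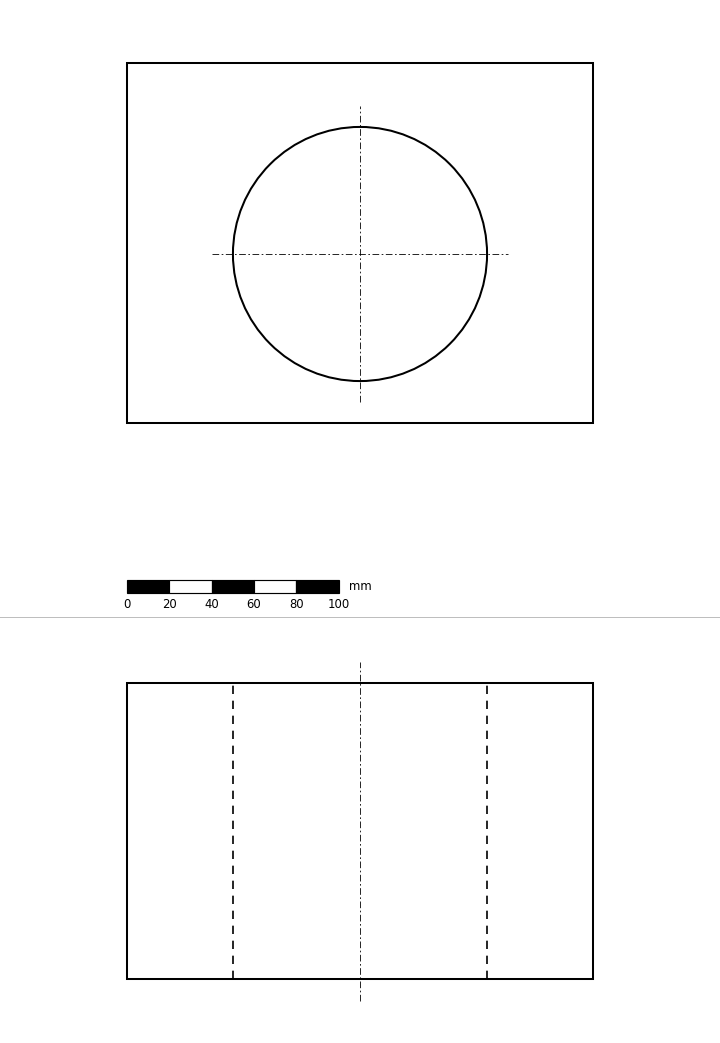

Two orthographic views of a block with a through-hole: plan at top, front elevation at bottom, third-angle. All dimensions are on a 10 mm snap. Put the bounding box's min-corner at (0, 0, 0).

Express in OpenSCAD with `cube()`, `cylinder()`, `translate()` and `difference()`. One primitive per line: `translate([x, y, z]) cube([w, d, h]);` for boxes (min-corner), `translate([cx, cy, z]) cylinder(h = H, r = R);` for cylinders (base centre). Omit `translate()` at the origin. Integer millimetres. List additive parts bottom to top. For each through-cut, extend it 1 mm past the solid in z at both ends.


difference() {
  cube([220, 170, 140]);
  translate([110, 80, -1]) cylinder(h = 142, r = 60);
}
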